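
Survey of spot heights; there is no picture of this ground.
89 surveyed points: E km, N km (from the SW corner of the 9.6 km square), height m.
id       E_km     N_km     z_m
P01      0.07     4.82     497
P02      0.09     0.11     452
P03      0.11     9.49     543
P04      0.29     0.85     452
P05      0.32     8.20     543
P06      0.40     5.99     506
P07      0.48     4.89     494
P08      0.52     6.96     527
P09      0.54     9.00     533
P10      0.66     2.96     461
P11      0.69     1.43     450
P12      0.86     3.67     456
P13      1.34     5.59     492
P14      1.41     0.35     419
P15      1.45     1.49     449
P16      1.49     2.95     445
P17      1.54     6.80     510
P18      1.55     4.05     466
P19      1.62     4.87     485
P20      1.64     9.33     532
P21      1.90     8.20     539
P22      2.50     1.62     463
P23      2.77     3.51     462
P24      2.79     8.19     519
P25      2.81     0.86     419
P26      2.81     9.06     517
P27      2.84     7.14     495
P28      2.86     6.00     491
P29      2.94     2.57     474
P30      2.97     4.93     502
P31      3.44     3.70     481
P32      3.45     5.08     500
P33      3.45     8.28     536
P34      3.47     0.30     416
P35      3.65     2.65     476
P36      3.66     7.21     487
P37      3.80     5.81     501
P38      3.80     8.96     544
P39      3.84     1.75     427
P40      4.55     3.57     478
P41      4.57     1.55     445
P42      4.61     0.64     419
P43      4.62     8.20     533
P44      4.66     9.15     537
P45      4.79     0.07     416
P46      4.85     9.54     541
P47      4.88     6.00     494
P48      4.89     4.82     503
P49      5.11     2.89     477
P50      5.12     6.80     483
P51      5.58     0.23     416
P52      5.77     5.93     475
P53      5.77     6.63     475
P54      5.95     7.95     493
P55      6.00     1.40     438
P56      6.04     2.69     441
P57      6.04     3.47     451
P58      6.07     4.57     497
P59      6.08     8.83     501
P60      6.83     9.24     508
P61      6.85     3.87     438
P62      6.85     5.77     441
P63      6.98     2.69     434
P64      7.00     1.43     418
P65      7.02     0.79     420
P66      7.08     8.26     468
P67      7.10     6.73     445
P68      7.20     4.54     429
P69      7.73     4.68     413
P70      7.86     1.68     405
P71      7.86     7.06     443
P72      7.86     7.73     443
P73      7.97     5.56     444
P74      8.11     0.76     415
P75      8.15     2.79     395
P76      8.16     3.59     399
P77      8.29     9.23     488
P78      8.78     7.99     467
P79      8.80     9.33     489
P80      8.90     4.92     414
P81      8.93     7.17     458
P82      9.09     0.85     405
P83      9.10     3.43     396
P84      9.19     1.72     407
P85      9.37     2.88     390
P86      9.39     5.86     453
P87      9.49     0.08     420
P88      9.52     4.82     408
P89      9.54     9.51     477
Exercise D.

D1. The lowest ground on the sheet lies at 390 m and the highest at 546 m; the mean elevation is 466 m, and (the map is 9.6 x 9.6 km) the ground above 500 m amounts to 17.8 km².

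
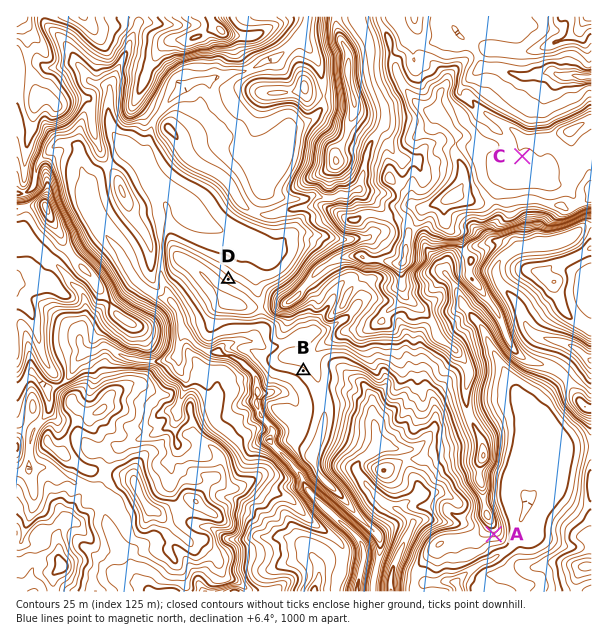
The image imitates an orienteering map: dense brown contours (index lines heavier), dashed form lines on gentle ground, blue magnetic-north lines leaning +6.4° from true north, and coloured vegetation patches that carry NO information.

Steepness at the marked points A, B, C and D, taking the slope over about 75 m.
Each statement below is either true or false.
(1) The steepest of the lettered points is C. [false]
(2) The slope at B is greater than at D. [false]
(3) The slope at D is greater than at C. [true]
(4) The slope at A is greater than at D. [true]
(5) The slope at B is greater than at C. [true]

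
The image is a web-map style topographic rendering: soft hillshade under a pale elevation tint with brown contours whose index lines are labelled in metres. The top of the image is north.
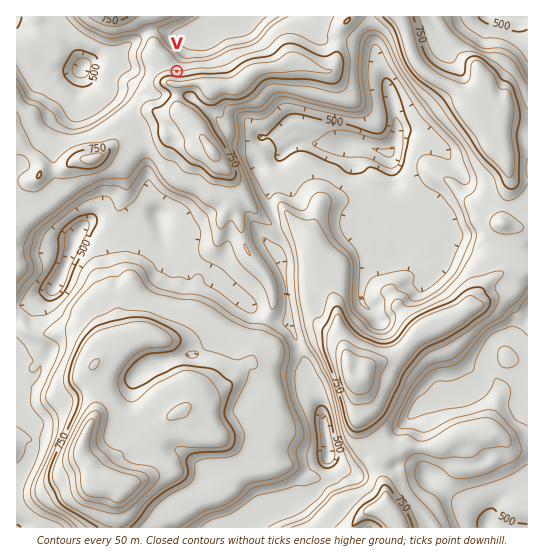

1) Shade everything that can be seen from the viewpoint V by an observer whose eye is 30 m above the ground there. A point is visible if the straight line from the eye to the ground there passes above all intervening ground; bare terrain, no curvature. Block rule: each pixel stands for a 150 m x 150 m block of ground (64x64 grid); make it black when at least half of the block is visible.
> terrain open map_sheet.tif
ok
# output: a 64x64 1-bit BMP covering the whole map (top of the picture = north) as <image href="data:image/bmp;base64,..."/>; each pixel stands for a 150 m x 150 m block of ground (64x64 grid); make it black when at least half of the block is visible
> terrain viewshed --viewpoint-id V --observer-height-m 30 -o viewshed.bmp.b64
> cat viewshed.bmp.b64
<image width="64" height="64" href="data:image/bmp;base64,Qk0+AgAAAAAAAD4AAAAoAAAAQAAAAEAAAAABAAEAAAAAAAACAAATCwAAEwsAAAIAAAAAAAAA////AAAAAAAAAAAAAAAAAAAAAAAAAAAAAAAAAAAAAAAAAAAAAAAAAAAAAAAAAAAAAAAAAAAAAAAAAAAAAAAAAAAAAAAAAAAAAAAAAAAAAAAAAAAAAAAAAAAAAAAAAAAAAAAAAAAAAAAAAAAAAAAAAAAAAAAAAAAAAAAAAAAAAAAAAAAAAAAAAAAAAAAAAAAAAAAAAAAAAAAAAAAAAAAAAAAAAAAAAAAAAAAAAAAAAAAAAAAAAAAAAAAAAAAAAAAAAAAAAAAAAAAAAAAAAAAAAAAAAAAAAAAAAAAAAAAAAAAAAAAAAAAAAAAAAAAAAAAAAAAAAAAAAAAAAAAAAAAAAAAAAAAAAAAAAAAAAAAAAAAAAAAAAAAAAAAAAAAAAAAAAAAAAAAAAAAAAAAAAAAAAAAAAAAAAAAAAAAAAAAAAAAAAAAAAAAAAAAAAAAAAAAAAAAAAAAAAAAAAAAAAAAAAAAAAAAAAAAAAAAAAAAAAAAAAAAAAAAAAAAAAAAAAAAAAAAAAAAAAAAAAAAAAAAAAAAAAAAAAAAAAAAAAAAAAADAAAAAAAAAAOAAAAAAAAAA8AAAAAAAAAD4AAAAAAAAAPwAAAAAAAAA/AAf+AAAAAD8AH/8AAAAAPwAePwAAAAA/ABv/8AAAAD8AE/jwAAAAPwYP//AAAAAPH9//+AAAAA8f////8EAAA=="/>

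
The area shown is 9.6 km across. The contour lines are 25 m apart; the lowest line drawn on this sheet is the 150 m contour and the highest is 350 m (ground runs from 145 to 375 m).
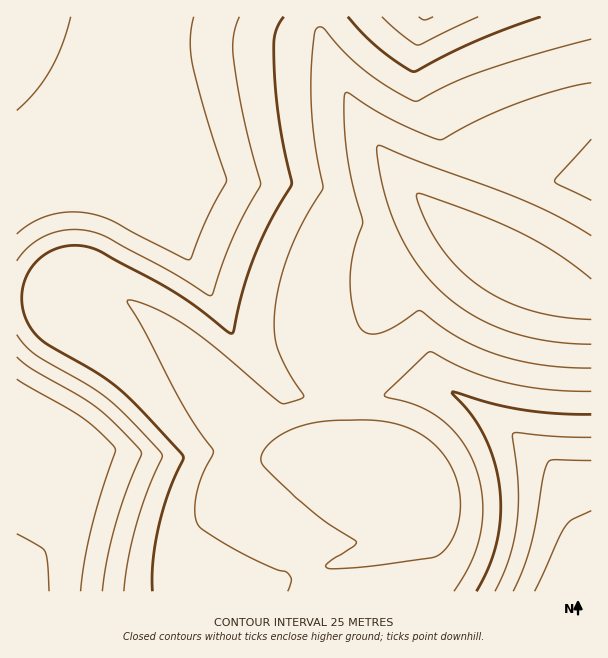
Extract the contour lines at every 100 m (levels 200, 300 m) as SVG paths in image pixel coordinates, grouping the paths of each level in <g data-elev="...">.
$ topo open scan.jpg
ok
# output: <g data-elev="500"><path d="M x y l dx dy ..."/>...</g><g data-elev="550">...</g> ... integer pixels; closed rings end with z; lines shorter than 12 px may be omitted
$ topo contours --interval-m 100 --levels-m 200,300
<g data-elev="200"><path d="M513 591l10-22 8-23 5-25 7-45 5-13 6-3 37 0"/><path d="M17 357l15 12 46 26 18 12 21 19 24 26 0 3-14 34-12 38-8 33-5 31"/><path d="M17 110l18-18 15-21 12-25 9-29"/><path d="M194 17l-4 24 2 24 14 51 21 64-21 39-15 40-3 1-5-2-73-38-24-7-20-1-18 4-16 7-15 11"/><path d="M433 17l-8 3-6-3"/></g><g data-elev="300"><path d="M331 569l38-3 63-8 9-5 8-8 6-12 4-14 1-16-1-15-4-14-8-14-9-12-11-10-17-9-21-7-23-2-34 1-21 2-19 6-16 9-11 11-3 6-1 6 6 9 29 28 20 17 40 27-2 4-28 18 0 3z"/><path d="M591 200l-32-15-4-5 36-41"/><path d="M591 83l-33 7-43 14-36 16-38 20-12-4-34-15-48-29-2 3-1 13 1 29 3 27 6 25 9 32-10 34-3 26 3 28 4 14 5 7 9 4 10-1 12-6 24-16 3 0 38 26 18 9 20 8 22 6 23 5 50 3"/></g>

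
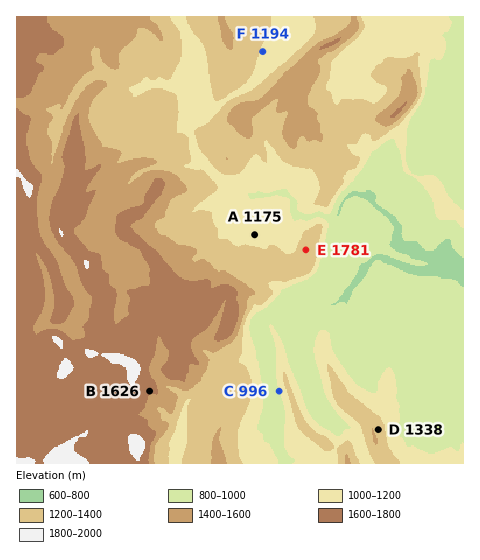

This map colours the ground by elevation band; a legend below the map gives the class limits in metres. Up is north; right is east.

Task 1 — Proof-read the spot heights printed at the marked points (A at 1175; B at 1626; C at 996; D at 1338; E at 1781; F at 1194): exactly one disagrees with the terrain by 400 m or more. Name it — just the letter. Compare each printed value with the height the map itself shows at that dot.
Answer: E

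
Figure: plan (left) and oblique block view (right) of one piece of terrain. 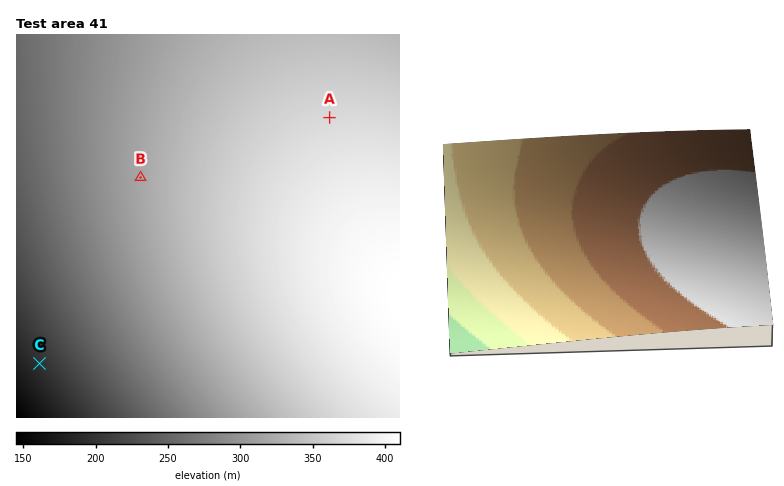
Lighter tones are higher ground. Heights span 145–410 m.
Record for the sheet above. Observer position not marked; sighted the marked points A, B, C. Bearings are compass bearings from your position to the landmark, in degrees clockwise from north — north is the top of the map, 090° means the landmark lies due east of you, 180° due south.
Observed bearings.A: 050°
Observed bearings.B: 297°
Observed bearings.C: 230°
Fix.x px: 215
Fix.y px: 215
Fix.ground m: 356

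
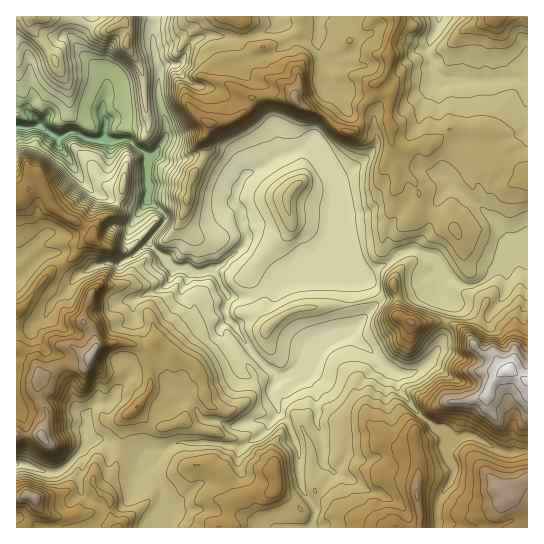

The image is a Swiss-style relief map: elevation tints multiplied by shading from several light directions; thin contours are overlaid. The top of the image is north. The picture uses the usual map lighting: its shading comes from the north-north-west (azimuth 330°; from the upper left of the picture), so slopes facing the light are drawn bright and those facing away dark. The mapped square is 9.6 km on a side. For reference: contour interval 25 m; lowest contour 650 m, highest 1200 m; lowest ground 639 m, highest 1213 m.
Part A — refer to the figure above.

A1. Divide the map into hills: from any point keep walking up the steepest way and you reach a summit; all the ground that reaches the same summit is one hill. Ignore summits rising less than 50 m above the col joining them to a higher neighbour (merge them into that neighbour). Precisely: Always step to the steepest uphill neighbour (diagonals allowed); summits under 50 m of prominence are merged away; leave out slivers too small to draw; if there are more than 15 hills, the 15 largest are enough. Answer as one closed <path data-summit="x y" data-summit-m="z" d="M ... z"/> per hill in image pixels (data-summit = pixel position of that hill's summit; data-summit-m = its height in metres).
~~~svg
<path data-summit="294 98" data-summit-m="1135" d="M438 16l-157 0 0 7-4 5-32 11-42-3-9 4-5 5-8 18-19 4-3 7 0 24 6 21 2 16-11 19-8 7 0 40 16 12 1 8-16 22 25 25 13 0 6 4 12 0 18-8 21-19 3-6-6-16-1-14-5-6 1-12 7-13 4-5 19-8 9-8 12-2 10-6 12-1 18 18 9 15 1 10-4 19 2 7 16 38 11 20 5 0 7-6 13-5 12-11 12-4 22 8 12 19 13 8 9 3 12-3 19-17 11-6 8-2 10 2 1-182-22 0-16 2-51-1-6-9 0-10-5-8 0-7 11-21z"/><path data-summit="90 357" data-summit-m="1167" d="M149 243l-15 13-13 8-4 1-11-2-9 2-23 12-11-7-9-17-5 0-8 4-19 19-6 3 1 185 10 1 18 7 13 0 5-3 17-16 9-12 5-1 8 0 11 9 10 2 19 8 15-4 21-12 35 0 30 4 15-10 18-20 3-8-8-20 6-10 0-4-7-6-11 8-9 0-7-2-4-5-2-8-9-20-8-11 0-4 8-8-3-6 3-18-12-21-5-5-6 3-12 0-6-4-13 0z"/><path data-summit="509 370" data-summit-m="1213" d="M334 212l-2 23-9 16-9 8-9 4-26 22-12 3-17 9-21-1-4 10 3 13-8 8 0 4 8 11 9 20 2 8 4 5 7 2 9 0 11-8 7 6-6 18 6 12 2 8 9 9 9 23 4 41 7 12 5 2 7-5 11-20 12-13 4-8 0-12-5-5-16 0-5-2-5-14 1-11-2-20-10-14-9-5 9-14 13-13 35-15 26-29 27-4 17-7 16-2 10 15-5 32-5 15-10 14-14 9-19 2 4 17 22 26 13 11 8 3 6 8 6 1 10-4 8 0 30 16 7 1 17-2 1-189-7-3-12 2-11 6-19 17-12 3-9-3-13-8-12-19-22-8-12 4-12 11-13 5-7 6-5 0-11-20z"/><path data-summit="417 495" data-summit-m="1129" d="M350 332l-16 4-16 8-13 13-9 14 9 5 10 14 2 20-1 11 5 14 5 2 16 0 5 5 0 12-4 8-12 13-11 20-9 6 5 9-5 17 126 1 2-27 14-26 0-9-5-8-3-12 2-11-4-4-8-3-18-15-17-22-4-18-10-6z"/><path data-summit="275 473" data-summit-m="1073" d="M278 412l-11 17-9 8-15 10-30-4-35 0-23 14-3 8 12 32-1 31 148-1 5-17-15-24-2-37-11-27z"/><path data-summit="29 189" data-summit-m="1101" d="M41 127l-25 0 0 151 6-2 19-19 8-4 5 0 9 17 11 7 23-12 9-2 11 2 17-9 17-15 13-18 0-10-15-12-10 10-2 0-46-20-11-13-12-21-9-11 0-8z"/><path data-summit="295 186" data-summit-m="957" d="M309 148l-12 1-10 6-12 2-9 8-19 8-4 5-7 13-1 12 5 6 1 14 6 16-13 16-11 9-11 6 17 26 21 1 17-9 15-4 23-21 13-7 10-13 5-14 0-19 4-19-1-10-9-15z"/><path data-summit="34 498" data-summit-m="1146" d="M102 440l-13 1-5 8-21 20-5 3-13 0-18-7-11 0 1 63 146-1 1-30-12-32 4-10-14 4-19-8-10-2z"/><path data-summit="37 17" data-summit-m="975" d="M89 16l-73 1 0 92 14 4 12 15 15 9 17-5 19 8 12-2 2-16-4-7 0-10 4-12 0-14-3-5-27-27 0-6z"/><path data-summit="126 43" data-summit-m="985" d="M153 16l-63 0-13 25 0 6 3 4 24 23 3 5 0 14-4 12 0 10 4 7-2 16 8 3 16-1 20 17 7-3 11-19-2-16-6-21 1-25-7-26z"/><path data-summit="498 489" data-summit-m="1147" d="M473 436l-8 0-10 4-8-2 0 16 6 12 0 9-14 26-2 26 90 1 1-77-18 2-7-1z"/><path data-summit="494 17" data-summit-m="1073" d="M527 16l-88 0-2 13-9 17 0 7 5 8-1 6 4 10 6 4 85-2z"/><path data-summit="411 322" data-summit-m="1106" d="M439 287l-16 2-17 7-24 3-33 32 42 40 6 2 18-1 16-11 12-22 6-37z"/><path data-summit="239 19" data-summit-m="1045" d="M279 16l-125 0-2 18 7 37 6-6 10 0 6-2 8-18 10-8 26-1 20 3 32-11 4-5z"/>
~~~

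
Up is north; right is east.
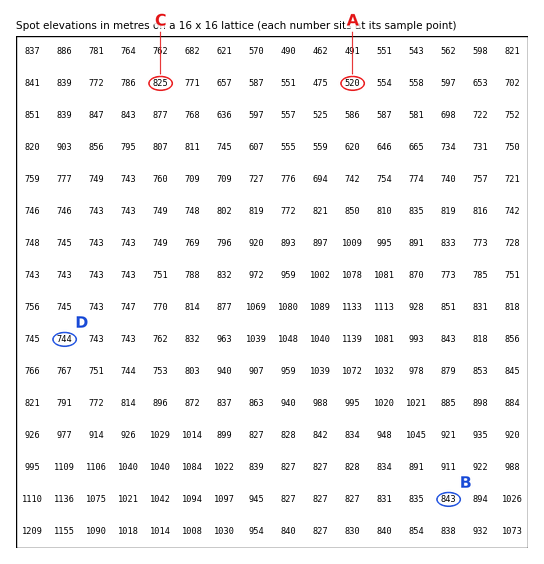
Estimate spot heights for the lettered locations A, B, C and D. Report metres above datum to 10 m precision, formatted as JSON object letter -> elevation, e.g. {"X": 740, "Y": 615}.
{"A": 520, "B": 840, "C": 820, "D": 740}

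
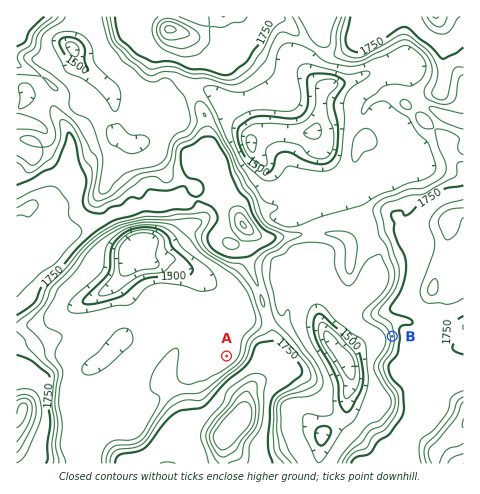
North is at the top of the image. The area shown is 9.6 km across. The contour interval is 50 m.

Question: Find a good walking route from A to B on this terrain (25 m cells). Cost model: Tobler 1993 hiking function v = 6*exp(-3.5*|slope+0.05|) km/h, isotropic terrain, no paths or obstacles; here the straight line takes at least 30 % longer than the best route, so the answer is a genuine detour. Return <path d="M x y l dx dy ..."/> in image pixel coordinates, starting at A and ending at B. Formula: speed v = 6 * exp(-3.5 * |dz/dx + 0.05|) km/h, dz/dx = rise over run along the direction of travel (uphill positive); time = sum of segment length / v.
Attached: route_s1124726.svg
<path d="M227 356l19-20 17-8 3-3 7-4 5 2 3 0 7-3 9-8 16-8 8 0 16 8 14 0 35 17 5 5 1 2"/>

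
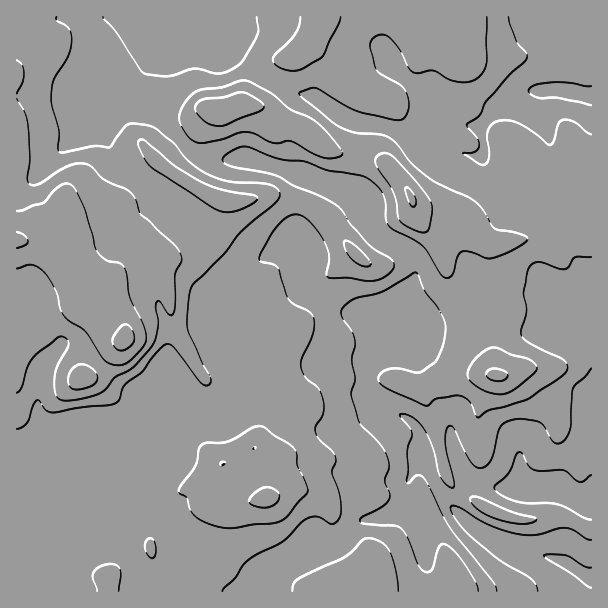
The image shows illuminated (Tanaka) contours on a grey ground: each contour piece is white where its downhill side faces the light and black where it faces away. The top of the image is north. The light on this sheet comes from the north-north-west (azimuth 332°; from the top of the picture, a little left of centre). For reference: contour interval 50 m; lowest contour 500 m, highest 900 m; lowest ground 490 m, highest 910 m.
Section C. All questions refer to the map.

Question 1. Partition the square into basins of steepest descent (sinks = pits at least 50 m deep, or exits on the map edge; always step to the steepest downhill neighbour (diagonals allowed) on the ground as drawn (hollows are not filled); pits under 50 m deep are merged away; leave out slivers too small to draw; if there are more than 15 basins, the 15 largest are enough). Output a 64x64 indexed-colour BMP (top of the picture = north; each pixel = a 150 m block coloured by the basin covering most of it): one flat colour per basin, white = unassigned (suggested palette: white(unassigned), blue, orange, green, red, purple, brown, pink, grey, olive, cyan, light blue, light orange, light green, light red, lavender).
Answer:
<image width="64" height="64" href="data:image/bmp;base64,Qk12CAAAAAAAAHYAAAAoAAAAQAAAAEAAAAABAAQAAAAAAAAIAAATCwAAEwsAABAAAAAAAAAA////ALR3HwAOf/8ALKAsACgn1gC9Z5QAS1aMAMJ34wB/f38AIr28AM++FwDox64AeLv/AIrfmACWmP8A1bDFABERERERERERERERERERERERERERERERERERERERERERERERERERERERERERERERERERERERERERERERERERERERERERERERERERERERERERERERERERERERERERERERERERERERERERERERERERERERERERERERERERERERERERERERERERERERERERERERERERERERERERERERERERERERERERERERERERERERERERERERERERERERERERERERERERERERERERERERERERERERERERERERERERERERERERERERERERERERERERERERERERERERERERERERERERERMREREREREREREREREREREREREREREREREREREzMzMzMxERERERERERERERERERERERERERERERERERMzMzMzMzERERERERERERERERERERERERERERERERETMzMzMzMzMRERERERERERERERERERERERERERERERETMzMzMzMzMxERERERERERERERERERERERERERERERETMzMzMzMzMzERERERERERERERERERERERERERERERERMzMzMzMzMzMRERERERERERERERERERERERERERERERMzMzMzMzMzMxEREREREREREREREREREREREREREREREzMzMzMzMzMzERERERERERERERERERERERERERERERETMzMzMzMzMzMRERERERERERERERERERERERERERERERMzMzMzMzMzMxEREREREREREREREREREREREREREREREzMzMzMzMzMzEREREREREREREREREREREREREREREREzMzMzMzMzERERERERERERERERERERERERERERERERETMzMzMzMzMRERERERERERERERERERERERERERERERERMzMzMzMzMxERERERERERERERERERERERERERERERERMzMzMzMzMxERERERERERERERERERERERERERERERERERETMzMzMxERERERERERERERERERERERERERERERERERERERERMzERERERERERERERERERERERERERERERERERERERERERERERERERERERERERERERERERERERERERERERERERERERERERERERERERERERERERERERERERERERERERERERERERERERERERERERERERERERERERERERERERERERERERERERERERERERERERERERERERERERERERERERERERERERERERERERERERERERERERERERERERERERERERERERERERERERERERERERERERERERERERERERERERERERERERERERERERERERERERERERERERERERERERERERERERERERERERERERERERERERERERERERERERERERERERERERERERERERERERERERERERERERERERERERERERERERERERERERERERERERERERERERERERERERERERERERERERERERERERERERERERERERERERERERERERERERERERERERERERERERERERERERERERERERERERERERERERERERERERERERERERERERERERERERERERERERERERERERERERERERERERERERERERERERERERERERERERERERERERESIiIiERERERERERERERERERERERERERERERERERERERIiIiIiIiIRERERERERERERERERERERERERERERERERIiIiIiIiIhERERERERERERERERERERERERERERERERIiIiIiIiIiERERERERERERERERERERERERERERESIiIiIiIiIiIiIRERERERERERERERERERERERERERERIiIiIiIiIiIiIhERERERERERERERERERERERERERERIiIiIiIiIiIiIiERERERERERERERERERERERERERERIiIiIiIiIiIiIiIRERERERERERERERERERERERERERIiIiIiIiIiIiIiIhEREREREREREREREREREREREREREiIiIiIiIiIiIiIiERERERERERERERERERERERERERESIiIiIiIiIiIiIiIRERERERERERERERERERERERERERIiIiIiIiIiIiIiIhEREREREREREREREREREREREREREiIiIiIiIiIiIiIiERERERERERERERERERERERERERESIiIiIiIiIiIiIiIREREREREREREREREREREREREREREiIiIiIiIiIiIiIhEREREREREREREREREREREREREREiIiIiIiIiIiIiIiERERERERERERERERERERERERERERIiIiIiIiIiIiIiIRERERERERERERERERERERERERERESIiIiIiIiIiIiIhEREREREREREREREREREREREREREREiIiIiIiIiIiIiERERERERERERERERERERERERERERESIiIiIiIiIiIiIREREREREREREREREREREREREREREREiIiIiIiIiIiIhERERERERERERERERERERERERERERESIiIiIiIiIiIiERERERERERERERERERERERERERERERERESIiIiIiIiIRERERERERERERERERERERERERERERERERIiIiIiIiIhEREREREREREREREREREREREREREREREREiIiIiIiIi"/>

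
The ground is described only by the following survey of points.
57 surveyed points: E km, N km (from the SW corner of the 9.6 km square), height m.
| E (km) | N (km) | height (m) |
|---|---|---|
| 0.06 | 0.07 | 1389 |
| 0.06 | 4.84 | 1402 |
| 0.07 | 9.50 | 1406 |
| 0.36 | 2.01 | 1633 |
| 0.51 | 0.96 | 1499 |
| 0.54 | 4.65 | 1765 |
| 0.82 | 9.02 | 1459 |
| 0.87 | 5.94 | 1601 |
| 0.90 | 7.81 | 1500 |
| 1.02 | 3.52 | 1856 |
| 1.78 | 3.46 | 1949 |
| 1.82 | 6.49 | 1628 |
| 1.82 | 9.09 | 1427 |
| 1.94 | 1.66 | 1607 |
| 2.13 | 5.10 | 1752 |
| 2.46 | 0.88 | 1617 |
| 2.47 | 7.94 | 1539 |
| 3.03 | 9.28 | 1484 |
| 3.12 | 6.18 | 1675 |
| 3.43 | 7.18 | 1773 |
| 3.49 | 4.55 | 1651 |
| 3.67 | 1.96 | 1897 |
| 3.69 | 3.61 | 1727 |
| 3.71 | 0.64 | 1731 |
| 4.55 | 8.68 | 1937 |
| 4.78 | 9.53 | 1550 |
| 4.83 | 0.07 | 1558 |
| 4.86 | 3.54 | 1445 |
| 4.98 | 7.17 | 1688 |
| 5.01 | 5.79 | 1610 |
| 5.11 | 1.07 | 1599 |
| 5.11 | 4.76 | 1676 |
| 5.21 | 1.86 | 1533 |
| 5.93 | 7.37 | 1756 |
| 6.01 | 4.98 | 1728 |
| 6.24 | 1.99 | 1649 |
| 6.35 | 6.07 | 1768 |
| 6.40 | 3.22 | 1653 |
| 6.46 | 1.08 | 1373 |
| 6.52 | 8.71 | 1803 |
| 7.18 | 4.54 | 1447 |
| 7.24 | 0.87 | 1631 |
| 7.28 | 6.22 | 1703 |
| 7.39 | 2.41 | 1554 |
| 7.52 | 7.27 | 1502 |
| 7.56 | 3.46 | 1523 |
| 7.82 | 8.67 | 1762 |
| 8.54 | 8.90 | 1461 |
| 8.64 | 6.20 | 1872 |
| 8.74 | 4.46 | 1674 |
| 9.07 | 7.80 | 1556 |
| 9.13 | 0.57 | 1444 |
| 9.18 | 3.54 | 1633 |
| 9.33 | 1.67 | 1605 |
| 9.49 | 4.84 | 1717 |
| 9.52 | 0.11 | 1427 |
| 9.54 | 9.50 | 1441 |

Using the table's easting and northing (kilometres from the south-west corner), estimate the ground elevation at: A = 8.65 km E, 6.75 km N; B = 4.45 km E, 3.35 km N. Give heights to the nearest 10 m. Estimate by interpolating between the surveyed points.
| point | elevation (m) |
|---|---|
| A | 1830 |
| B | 1530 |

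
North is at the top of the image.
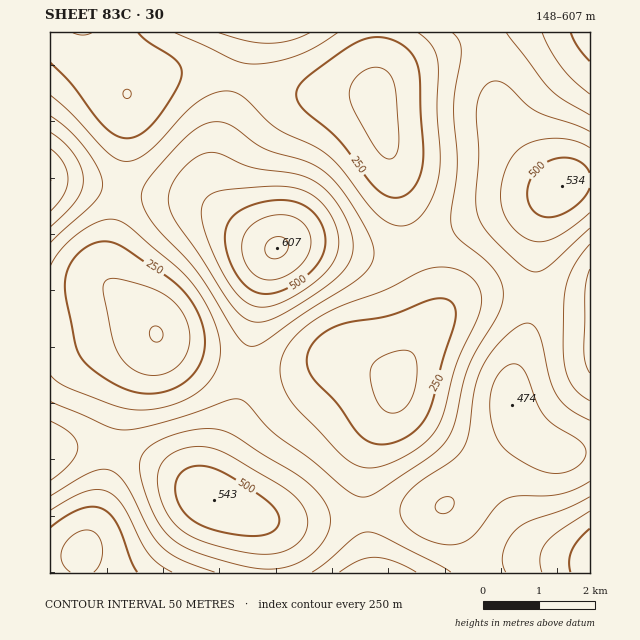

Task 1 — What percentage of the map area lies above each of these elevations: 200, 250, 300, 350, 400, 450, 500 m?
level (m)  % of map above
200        96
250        80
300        64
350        46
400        27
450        13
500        5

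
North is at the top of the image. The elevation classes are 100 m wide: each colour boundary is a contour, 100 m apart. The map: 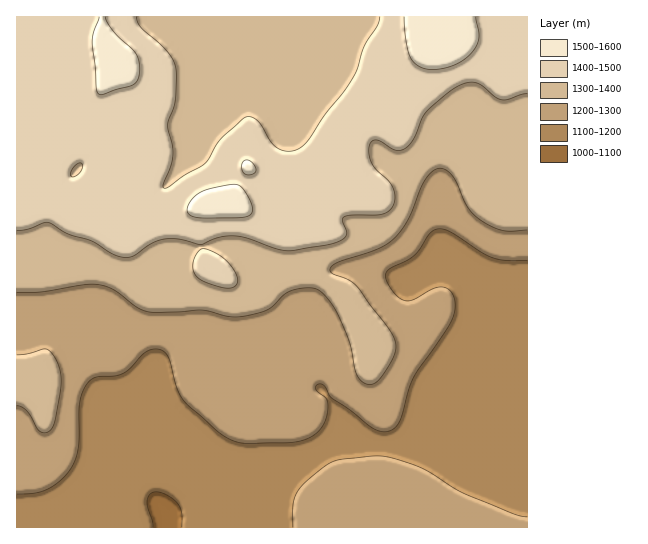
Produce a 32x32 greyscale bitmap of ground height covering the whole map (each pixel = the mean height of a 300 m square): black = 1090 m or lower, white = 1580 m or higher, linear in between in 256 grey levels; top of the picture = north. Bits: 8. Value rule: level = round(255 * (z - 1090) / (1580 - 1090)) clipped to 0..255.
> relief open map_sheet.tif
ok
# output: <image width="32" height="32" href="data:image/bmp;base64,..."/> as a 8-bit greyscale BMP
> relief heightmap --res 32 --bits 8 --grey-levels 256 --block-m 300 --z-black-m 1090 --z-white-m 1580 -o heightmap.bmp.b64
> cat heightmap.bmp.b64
<image width="32" height="32" href="data:image/bmp;base64,Qk02CAAAAAAAADYEAAAoAAAAIAAAACAAAAABAAgAAAAAAAAEAAATCwAAEwsAAAABAAAAAAAAAAAAAAEBAQACAgIAAwMDAAQEBAAFBQUABgYGAAcHBwAICAgACQkJAAoKCgALCwsADAwMAA0NDQAODg4ADw8PABAQEAAREREAEhISABMTEwAUFBQAFRUVABYWFgAXFxcAGBgYABkZGQAaGhoAGxsbABwcHAAdHR0AHh4eAB8fHwAgICAAISEhACIiIgAjIyMAJCQkACUlJQAmJiYAJycnACgoKAApKSkAKioqACsrKwAsLCwALS0tAC4uLgAvLy8AMDAwADExMQAyMjIAMzMzADQ0NAA1NTUANjY2ADc3NwA4ODgAOTk5ADo6OgA7OzsAPDw8AD09PQA+Pj4APz8/AEBAQABBQUEAQkJCAENDQwBEREQARUVFAEZGRgBHR0cASEhIAElJSQBKSkoAS0tLAExMTABNTU0ATk5OAE9PTwBQUFAAUVFRAFJSUgBTU1MAVFRUAFVVVQBWVlYAV1dXAFhYWABZWVkAWlpaAFtbWwBcXFwAXV1dAF5eXgBfX18AYGBgAGFhYQBiYmIAY2NjAGRkZABlZWUAZmZmAGdnZwBoaGgAaWlpAGpqagBra2sAbGxsAG1tbQBubm4Ab29vAHBwcABxcXEAcnJyAHNzcwB0dHQAdXV1AHZ2dgB3d3cAeHh4AHl5eQB6enoAe3t7AHx8fAB9fX0Afn5+AH9/fwCAgIAAgYGBAIKCggCDg4MAhISEAIWFhQCGhoYAh4eHAIiIiACJiYkAioqKAIuLiwCMjIwAjY2NAI6OjgCPj48AkJCQAJGRkQCSkpIAk5OTAJSUlACVlZUAlpaWAJeXlwCYmJgAmZmZAJqamgCbm5sAnJycAJ2dnQCenp4An5+fAKCgoAChoaEAoqKiAKOjowCkpKQApaWlAKampgCnp6cAqKioAKmpqQCqqqoAq6urAKysrACtra0Arq6uAK+vrwCwsLAAsbGxALKysgCzs7MAtLS0ALW1tQC2trYAt7e3ALi4uAC5ubkAurq6ALu7uwC8vLwAvb29AL6+vgC/v78AwMDAAMHBwQDCwsIAw8PDAMTExADFxcUAxsbGAMfHxwDIyMgAycnJAMrKygDLy8sAzMzMAM3NzQDOzs4Az8/PANDQ0ADR0dEA0tLSANPT0wDU1NQA1dXVANbW1gDX19cA2NjYANnZ2QDa2toA29vbANzc3ADd3d0A3t7eAN/f3wDg4OAA4eHhAOLi4gDj4+MA5OTkAOXl5QDm5uYA5+fnAOjo6ADp6ekA6urqAOvr6wDs7OwA7e3tAO7u7gDv7+8A8PDwAPHx8QDy8vIA8/PzAPT09AD19fUA9vb2APf39wD4+PgA+fn5APr6+gD7+/sA/Pz8AP39/QD+/v4A////ABUWHispGQ0IBQQGCQwPERgoPUpNTlRZWlhYUklEQT47JyQgICEaEAgFBAcKDhEUGSc9TVBQU1hcYWNXRz86NTFDPzMjGhgRCQYICw4QERIWHzNHUFJTWF5hWkc4MS0rKVhSRzMbDwwJCQ0UGBoZFhQWITNCSEtPT0o+MispKCcnZmFXQSINCQoLEBkgJiopJSMkKTI2ODo4MiwpJycnJydra2RKJQ8LDQ0RGSMvOj08PDs1LywuMzMuKScnJycnJ2xuakwlEQ8RERYgL0FOTklISkM1LjU/PTEpJycnJycnbnJuTSYWFRgYHzFDVF9gV01IQzk4RlFINSonJycnJydzeHJTMSUjIB4pQlReZWlmWEY8OkheY1I6KycnJycnJ3Z4clpBOjcrIjBLW2FkaGpgTkBBVW9xX0QwKCcnJycncHFtYVVSTTwtOE9cX2BhZGFXTElbd3ttVDstKCcnJydsbWxnZGJbTUNHVV1bWlpcW1ZNTWJ8gXFdSTYrKCcnKGpqZ2JfXlxbW1xfYF5fXl1aUUlTbYB8Z1dPQTIqKCkqZGNfW1laYGhtbW1scHZzbGJSTV93fGxTRklGOCwpKy1qaWViYWNsd3t8gYePlIx+cGNhcHtyWD82Oz83LSstLoGAfHVydX+IiIeToKeklIN8e3VycGBINi8xNDEtLS4ujIyJg4OMl5iQjJilqJ6MhImMgnRqXUw/NjAuLS4yNjaPjY6Rl6Krp5yVm6GflZGapKWfmI2BcV1INy4wOEVOT56anKWqsbi1r62xsa6ss7u+vbqxo5eMe11BNz5OYGprsKeosra3uLSxu8zY2djUy8TBuayjoaCUclJKVWh4fXu6rqiutLa4saitxt/o5NfKxsCyrra3saSCYVtldoKDgL+zp6Sqsru6q6Ktwc/V08/Nxrm5wbmsoIhtZW17hIOCvreso6Suvca4pJ2ktczWz8XBwMK/r6KckHludYCEg4O9vLerpq69yL6omZinwcy9qKa3w72qn6Cbhnp/hoaFhL2+wryxsrq8tKSYlZurtaeOi6O7uqukqKeThIaJiIiHur3EycS+uLOtopiVlp2jmYR8j6y0rautrJ2LhoeMj4y5ur/Gzs3CvbeompaYnJqMe3WAmamrq6uurJqLipWcl7m5ur/N2NbPv6qcl5ubj35zcXeKn6aorrvCtqGapK6qu7u6vMrg5tnAqpyZm5SCdHByeIOXo6u8zdPQw7S0u7q+vr29zeLm1rykmJaViHdvcHZ8gI2gs8jU3ejl0MHAwsLCwMHQ3tfBp5GIiIZ8cm5weH9+gZSvx9jp9/bgycLCxMTEw87Wx6iNfnp8e3Zyb3B3f355g56/2+/17tzKwsA="/>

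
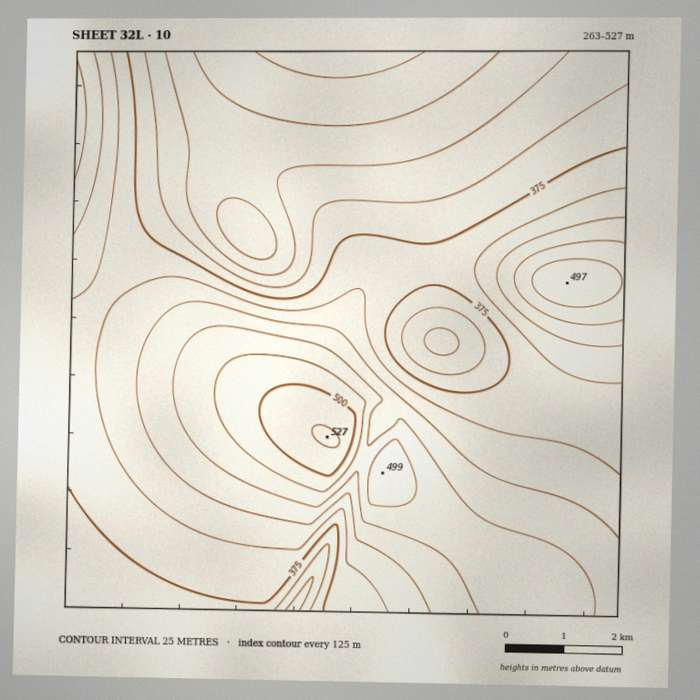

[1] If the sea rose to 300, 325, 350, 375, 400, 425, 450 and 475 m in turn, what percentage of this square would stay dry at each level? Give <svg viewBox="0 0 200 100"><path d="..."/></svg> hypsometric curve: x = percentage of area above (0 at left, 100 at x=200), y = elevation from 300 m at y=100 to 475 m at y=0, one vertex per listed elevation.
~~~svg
<svg viewBox="0 0 200 100"><path d="M188 100l-18-14-19-15-23-14-39-14-29-14-25-15-22-14"/></svg>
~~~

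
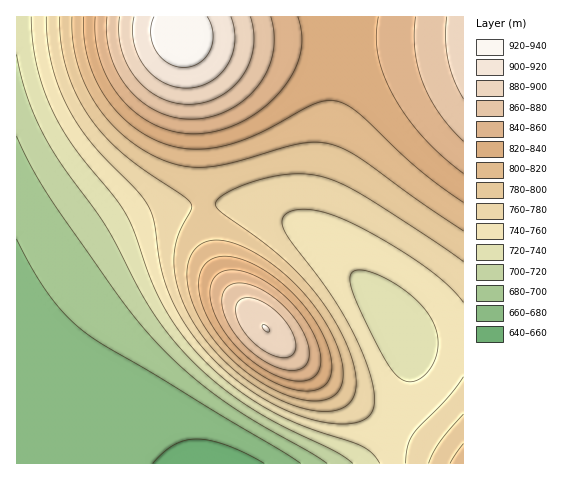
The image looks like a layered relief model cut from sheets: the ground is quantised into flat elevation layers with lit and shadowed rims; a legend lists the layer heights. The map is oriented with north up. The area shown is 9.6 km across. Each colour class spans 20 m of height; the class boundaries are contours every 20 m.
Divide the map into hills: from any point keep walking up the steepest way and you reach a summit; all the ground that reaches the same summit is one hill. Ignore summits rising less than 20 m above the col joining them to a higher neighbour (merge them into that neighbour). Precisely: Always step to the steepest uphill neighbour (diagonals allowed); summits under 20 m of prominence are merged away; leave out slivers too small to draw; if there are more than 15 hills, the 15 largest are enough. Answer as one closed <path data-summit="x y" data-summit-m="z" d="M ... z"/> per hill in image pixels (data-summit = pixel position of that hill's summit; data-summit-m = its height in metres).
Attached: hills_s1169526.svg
<path data-summit="266 328" data-summit-m="900" d="M227 204l-41 2-26 6-28 10-30 17-48 35-38 23 1 167 343 0 18-19 21-34 9-30 0-28-10-25-37-47-32-32-23-18-33-18-20-6z"/><path data-summit="181 34" data-summit-m="933" d="M335 16l-318 0-1 279 20-9 77-54 33-15 40-11 41-2 36 6 30 12 28 20-9-15 0-18 16-65 6-46 3-28 0-51z"/><path data-summit="463 34" data-summit-m="892" d="M463 16l-127 1 1 53-3 28-6 46-16 65 0 18 5 10 58 61 26 37 11 7 52-2z"/><path data-summit="463 463" data-summit-m="812" d="M405 338l-2 3 5 12 1 18-6 28-16 33-27 31 103 1 1-123-52 1z"/>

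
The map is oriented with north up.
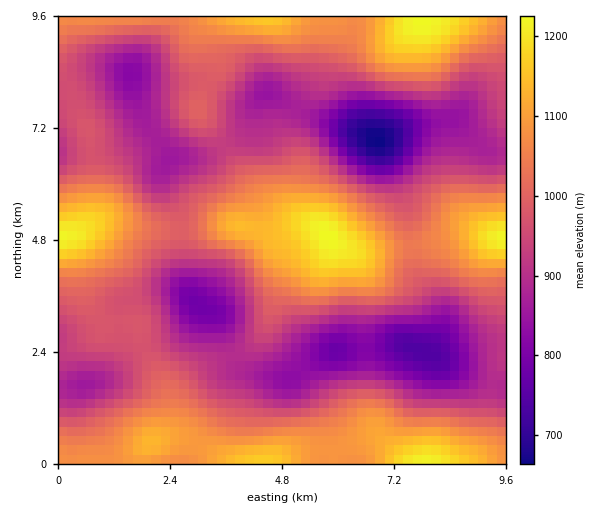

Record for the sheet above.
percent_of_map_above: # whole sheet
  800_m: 95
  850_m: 88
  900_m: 74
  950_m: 59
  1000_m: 41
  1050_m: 28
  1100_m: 15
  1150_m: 7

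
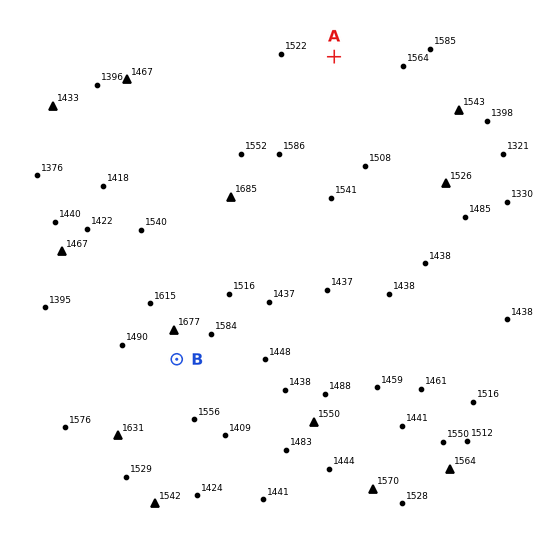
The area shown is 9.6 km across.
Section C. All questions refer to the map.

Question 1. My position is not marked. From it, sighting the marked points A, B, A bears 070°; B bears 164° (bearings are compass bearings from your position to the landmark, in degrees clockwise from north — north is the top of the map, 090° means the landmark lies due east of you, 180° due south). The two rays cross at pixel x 113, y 137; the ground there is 1410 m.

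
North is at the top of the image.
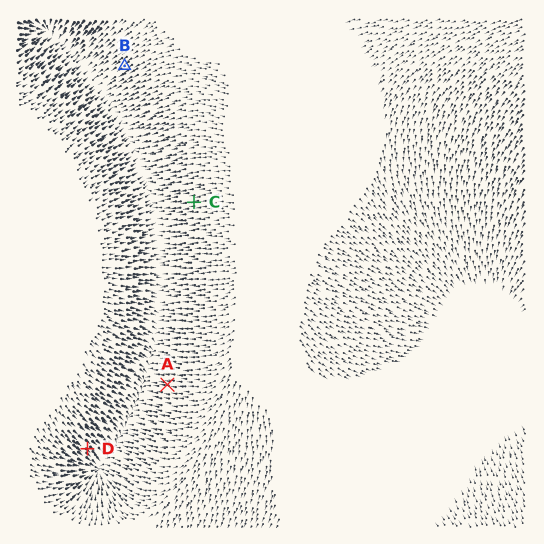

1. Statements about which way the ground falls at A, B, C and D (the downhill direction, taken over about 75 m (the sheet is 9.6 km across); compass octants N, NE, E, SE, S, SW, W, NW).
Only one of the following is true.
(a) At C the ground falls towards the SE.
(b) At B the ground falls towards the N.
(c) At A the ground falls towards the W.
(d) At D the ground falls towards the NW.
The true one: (c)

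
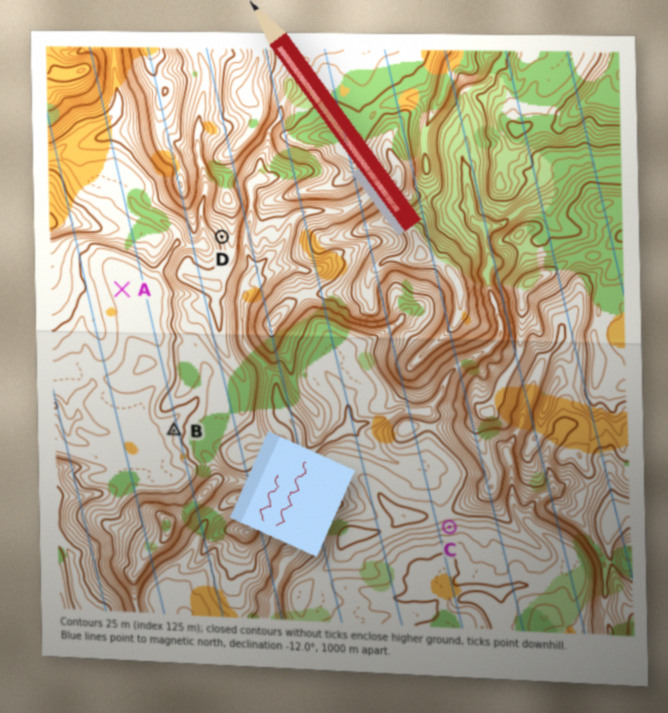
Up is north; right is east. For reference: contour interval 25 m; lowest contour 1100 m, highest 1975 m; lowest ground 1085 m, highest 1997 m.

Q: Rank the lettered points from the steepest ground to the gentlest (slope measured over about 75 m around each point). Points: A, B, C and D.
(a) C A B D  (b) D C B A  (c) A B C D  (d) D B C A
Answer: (b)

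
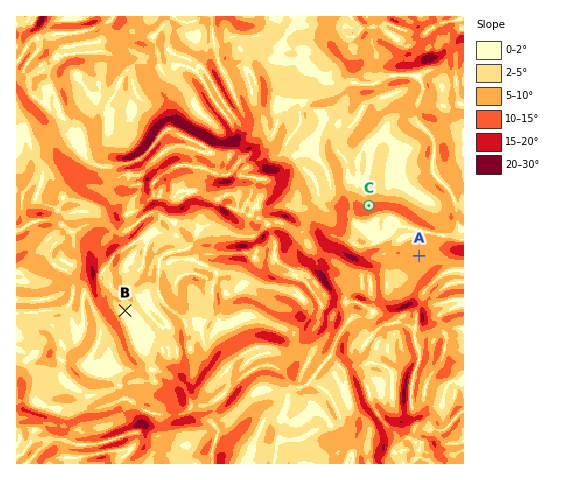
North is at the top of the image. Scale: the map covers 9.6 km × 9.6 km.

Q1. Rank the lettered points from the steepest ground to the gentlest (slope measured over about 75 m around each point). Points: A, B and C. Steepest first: C A B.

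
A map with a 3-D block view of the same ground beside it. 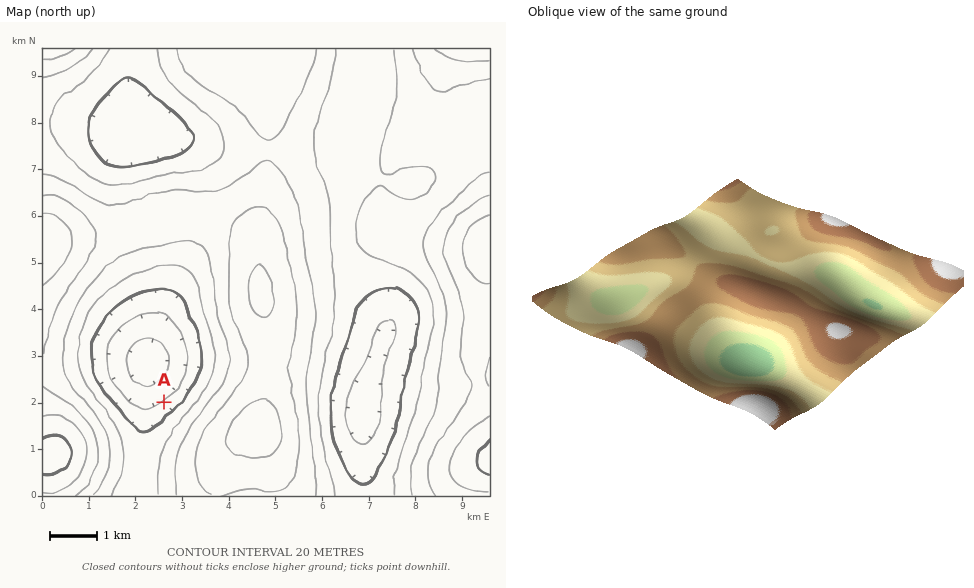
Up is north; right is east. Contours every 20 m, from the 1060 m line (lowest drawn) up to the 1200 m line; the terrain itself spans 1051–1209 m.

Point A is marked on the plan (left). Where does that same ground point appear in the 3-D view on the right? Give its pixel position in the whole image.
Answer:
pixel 779 366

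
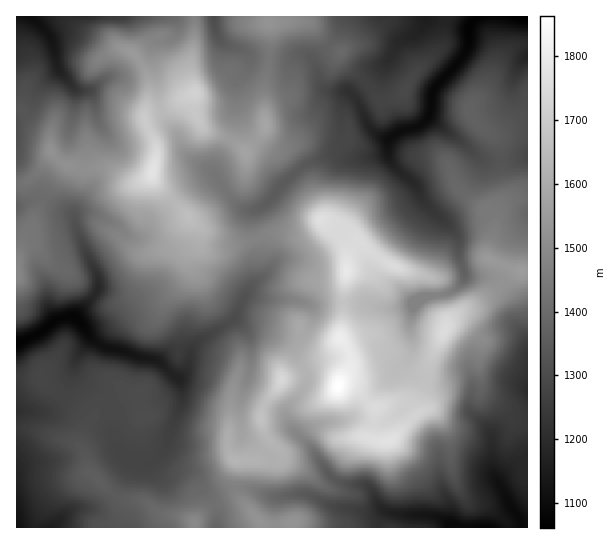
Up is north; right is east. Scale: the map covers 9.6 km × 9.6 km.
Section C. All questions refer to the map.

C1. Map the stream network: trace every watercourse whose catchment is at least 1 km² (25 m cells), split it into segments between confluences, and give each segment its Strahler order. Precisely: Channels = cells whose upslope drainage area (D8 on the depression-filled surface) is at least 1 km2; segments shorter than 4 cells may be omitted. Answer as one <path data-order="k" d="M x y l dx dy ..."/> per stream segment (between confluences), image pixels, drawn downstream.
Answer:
<path data-order="1" d="M54 527l-4 0"/><path data-order="2" d="M459 526l3 0 1 1 24 0"/><path data-order="2" d="M386 511l3 2 5 0 1 1 11 0 1 1 26 0 9 4 4 4 4 0 1 2 8 1"/><path data-order="1" d="M286 495l7 0 1-1 13 0 20 11 3 0 5 2 18 2 6 2 27 0"/><path data-order="1" d="M445 494l4 8 0 20 5 0 5 4"/><path data-order="1" d="M17 479l0 48"/><path data-order="1" d="M125 457l4 4 5 2 16 0 16-14 4-18 4-8 0-2 3-4 0-3 4-7 0-5 1-1 0-16-1-2 0-2-4-4"/><path data-order="2" d="M313 450l16 24 5 5 8 4 5 0 2 2 16 0 2 1 6 5 4 8 0 3 9 9"/><path data-order="1" d="M295 433l18 17"/><path data-order="1" d="M471 394l0 19 19 18 1 3 0 36 4 8 3 3 3 6 2 3 7 16 9 12 2 3 0 6"/><path data-order="2" d="M177 377l-6-3-13-13-8-2-1-1-8 0-8-4-3 0-4-3-21-4-6-2-12-12"/><path data-order="1" d="M249 375l0-2 1-2 0-33-4-7-12-12"/><path data-order="1" d="M410 357l1-3 0-44 2-1 4 0 13-12 4 0 1-2 6 0 1-1 8-1 9-8 6-7 0-5-6-14 0-17-2-7-34-34"/><path data-order="1" d="M81 353l8-8 0-10-2-2"/><path data-order="1" d="M527 342l0 48"/><path data-order="2" d="M87 333l-5-8-4-2-5-4-3 0-1-1-6 0"/><path data-order="2" d="M234 319l-13 10-4 1-3 3-4 1-8 5-8 8-4 6 0 8-3 5 0 3-8 8-2 0"/><path data-order="2" d="M63 318l-6 1-16 14-19 9-5 0 0-1"/><path data-order="2" d="M243 299l-4 7-1 7-4 6"/><path data-order="1" d="M289 299l-31 0-1-1-12 0-2 1"/><path data-order="1" d="M277 262l-30 29-4 8"/><path data-order="1" d="M121 227l-3-2-11-4-10-7-19 0-3 3 0 9 2 1 1 7 7 13 0 3 13 27 0 12-1 1 0 3-20 20 0 1-7 0-1 1-3 0-3 3"/><path data-order="2" d="M423 201l-4-7 0-3-2-5-26-23-2-5 0-17"/><path data-order="1" d="M202 166l9 5 6 6 12 18 13 14 3 1 10 0 8-4 35-36 7-5 13-6 3 0 8-4 10 0 3 3 32 0 1-1 7 0 5-4 0-11 2-1"/><path data-order="1" d="M459 139l-10-6-15-15-4-1 0-3"/><path data-order="2" d="M390 138l12-8 11-1 6-3 10-9 1-3"/><path data-order="1" d="M101 126l-4-8 0-8-2-1 0-6-2-6-6-6-8 0-2-1-15-15-5-10 0-7-2-1-2-15-4-8-18-17-2 0"/><path data-order="2" d="M430 114l0-3 1-1 0-16 2-1 0-3 2-4 22-21 0-2 8-9 4-8 0-13 1-2 0-5 1-3 7-6 1 0"/><path data-order="1" d="M239 78l8-8 2-3 0-12-8-6-10-2-5-2-9-10 0-2-2-2 0-6-1-2 0-6"/><path data-order="1" d="M314 62l4 9 0 6 1 1 0 3 3 4 5 5 20 0 12 13 0 3 4 7 0 2 6 11 10 11 3 0 1 1 7 0"/><path data-order="1" d="M403 39l10-4 12-12 0-6 1 0"/><path data-order="1" d="M177 33l0-12-4-4-90 0"/>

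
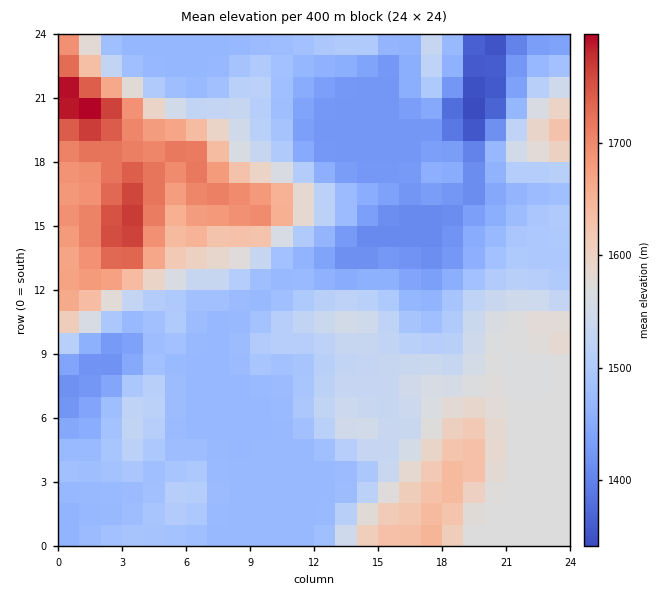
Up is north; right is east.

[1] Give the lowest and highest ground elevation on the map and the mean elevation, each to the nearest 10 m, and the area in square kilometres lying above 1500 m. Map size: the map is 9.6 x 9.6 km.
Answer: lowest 1340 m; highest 1810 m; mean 1520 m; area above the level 45.4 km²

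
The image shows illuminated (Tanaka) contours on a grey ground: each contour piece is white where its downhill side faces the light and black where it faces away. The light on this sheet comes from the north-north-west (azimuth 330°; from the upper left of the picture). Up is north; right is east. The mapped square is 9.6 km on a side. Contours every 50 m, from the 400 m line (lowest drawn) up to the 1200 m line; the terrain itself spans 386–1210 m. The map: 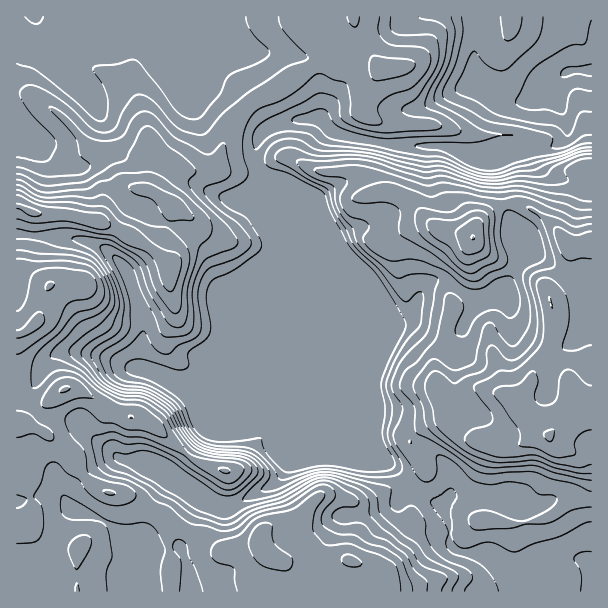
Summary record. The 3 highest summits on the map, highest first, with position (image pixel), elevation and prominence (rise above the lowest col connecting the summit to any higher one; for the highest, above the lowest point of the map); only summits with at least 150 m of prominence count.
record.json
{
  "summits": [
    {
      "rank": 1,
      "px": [35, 324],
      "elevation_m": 1210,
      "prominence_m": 824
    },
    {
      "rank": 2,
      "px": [549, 437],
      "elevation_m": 1153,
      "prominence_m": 324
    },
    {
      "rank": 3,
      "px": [473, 237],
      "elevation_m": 1151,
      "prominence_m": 190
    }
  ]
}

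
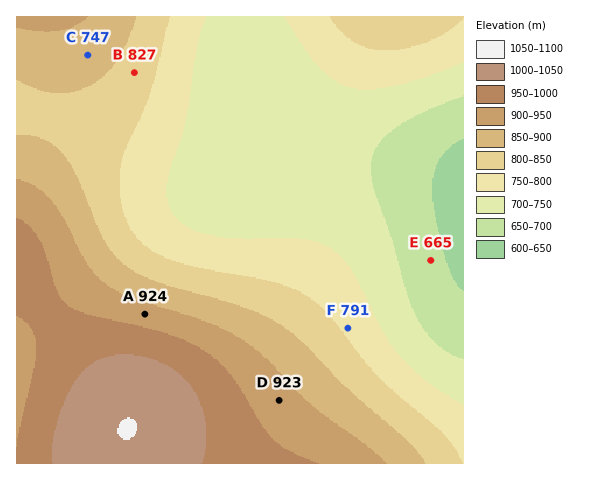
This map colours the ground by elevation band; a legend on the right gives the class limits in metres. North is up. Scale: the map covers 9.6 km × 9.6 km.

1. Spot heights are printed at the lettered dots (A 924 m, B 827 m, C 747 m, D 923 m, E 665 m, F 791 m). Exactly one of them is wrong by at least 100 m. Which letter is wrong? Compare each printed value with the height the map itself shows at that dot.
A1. C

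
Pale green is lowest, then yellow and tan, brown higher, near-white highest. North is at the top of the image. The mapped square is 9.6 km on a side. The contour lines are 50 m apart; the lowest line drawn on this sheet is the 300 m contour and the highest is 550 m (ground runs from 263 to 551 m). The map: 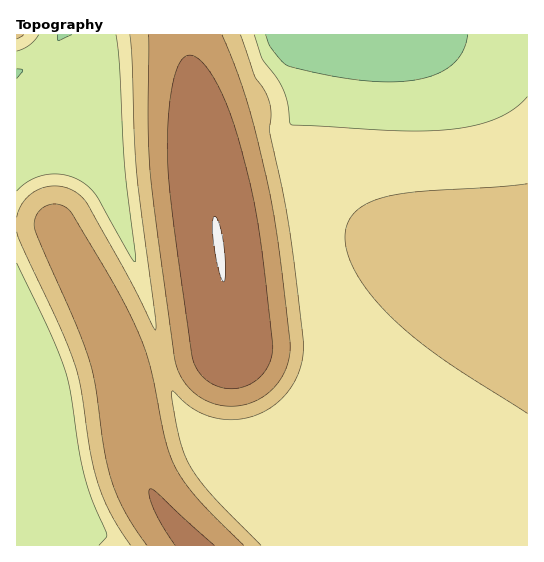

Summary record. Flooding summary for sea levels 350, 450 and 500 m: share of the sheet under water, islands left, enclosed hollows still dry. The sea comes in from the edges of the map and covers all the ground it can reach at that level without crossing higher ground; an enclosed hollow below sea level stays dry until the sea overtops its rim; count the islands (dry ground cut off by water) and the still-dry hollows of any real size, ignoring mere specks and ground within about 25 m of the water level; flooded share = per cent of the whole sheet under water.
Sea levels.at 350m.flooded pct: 21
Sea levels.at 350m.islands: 0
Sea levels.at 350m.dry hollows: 0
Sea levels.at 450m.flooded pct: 77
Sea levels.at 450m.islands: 0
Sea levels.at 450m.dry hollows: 0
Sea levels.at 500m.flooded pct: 90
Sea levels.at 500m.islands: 1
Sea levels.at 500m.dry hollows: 0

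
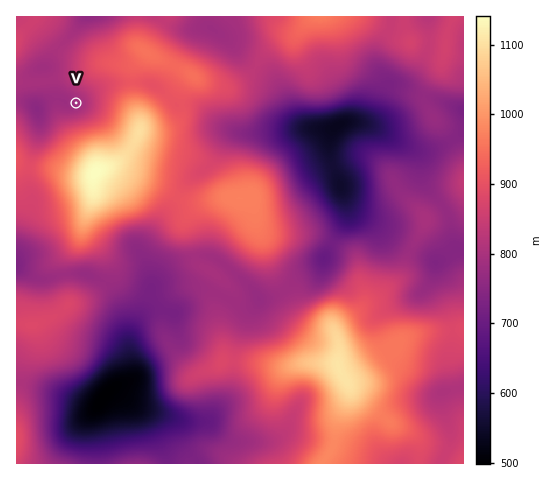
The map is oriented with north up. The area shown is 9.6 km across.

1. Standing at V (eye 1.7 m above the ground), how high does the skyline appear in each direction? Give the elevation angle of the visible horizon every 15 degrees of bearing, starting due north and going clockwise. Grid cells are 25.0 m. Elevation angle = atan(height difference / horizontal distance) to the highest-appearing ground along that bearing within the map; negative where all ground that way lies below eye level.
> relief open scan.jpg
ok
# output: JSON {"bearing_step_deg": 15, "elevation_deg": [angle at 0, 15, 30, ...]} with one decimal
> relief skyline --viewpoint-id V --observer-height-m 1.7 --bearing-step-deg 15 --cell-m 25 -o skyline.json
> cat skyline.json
{"bearing_step_deg": 15, "elevation_deg": [5.5, 7.0, 7.6, 7.4, 7.4, 7.9, 10.0, 12.2, 12.4, 12.3, 14.3, 15.1, 12.0, 9.0, 5.8, 3.9, 3.3, 1.8, -0.1, 0.5, 1.1, 2.6, 2.1, 3.7]}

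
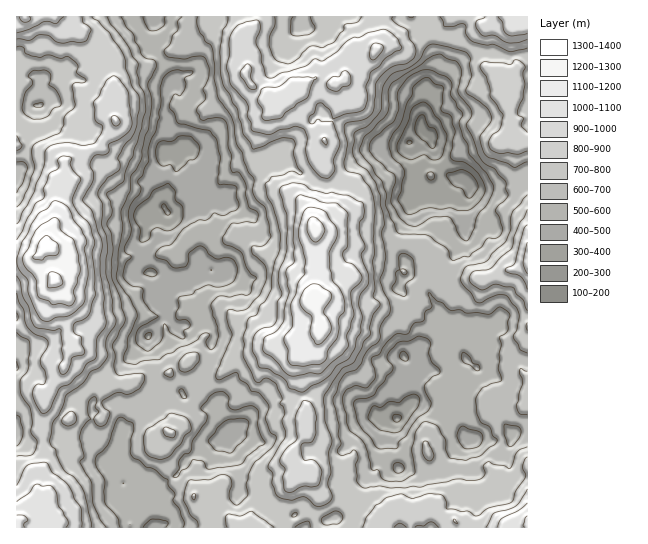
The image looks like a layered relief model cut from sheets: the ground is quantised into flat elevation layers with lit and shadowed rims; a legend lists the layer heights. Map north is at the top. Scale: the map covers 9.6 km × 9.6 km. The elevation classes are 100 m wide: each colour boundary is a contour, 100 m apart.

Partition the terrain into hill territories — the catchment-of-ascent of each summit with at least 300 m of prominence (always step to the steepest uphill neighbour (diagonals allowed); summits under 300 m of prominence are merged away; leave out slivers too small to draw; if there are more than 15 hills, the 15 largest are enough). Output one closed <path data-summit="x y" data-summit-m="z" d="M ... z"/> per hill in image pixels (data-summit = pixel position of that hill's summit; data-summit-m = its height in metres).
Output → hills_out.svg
<path data-summit="47 247" data-summit-m="1336" d="M153 16l-137 1 1 511 140 0 8-4 4-6 0-24-8-5-6 2 10-10 10-5 16-20 10-4 8-9 8-2 12-9 5-1 9-10 1-12-5-8-6-4-10 4-1 10-5-4-15 1-17-11-4-6 5-8 13 0 5-4 3-5-2-5 6-14 0-9 4-9-11-18-1-8 5-9 0-8-11-17 0-6 4-5-2-12 9-25-3-11-9-13 3-3 0-9 9-14 0-25-7-5-8 0-3-4-11-4-10-10 0-14-4-4 0-24 8-10 18-8 0-9-4-13-8-15-5-5-17-6z"/><path data-summit="321 327" data-summit-m="1287" d="M433 16l-280 1 4 6 17 6 5 5 8 15 4 13 0 9-18 8-8 10 0 24 4 4 0 14 10 10 11 4 3 4 8 0 7 5 0 25-9 14 0 9-3 3 8 10 4 14-9 25 2 12-4 5 0 6 11 17 0 8-5 9 1 8 11 18-4 9 0 9-6 14 2 5-3 5-5 4-13 0-5 8 4 6 17 11 15-1 4 2 3-10 9-2 6 4 5 8-1 12-9 10-5 1-12 9-8 2-8 9-11 5-15 19-10 5-9 9 5-1 8 5 0 24-11 10 177 0 0-10 12-11 6-10 6-3 6-16 15-21 1-12-2-10 5-16 3-1-8-1-14-6-5-5-3-15 8-19 9-5 9-2 8-6 13-4-7-25 0-9 4-8 2-20-6-6 3-4-1-10 6-11-2-15 2-4 0-13 6-12-2-23 7-16-5-14 0-23 10-11 3-42 13-20-1-12-8-20 0-6 7-10z"/><path data-summit="527 262" data-summit-m="1074" d="M527 176l-8 9-8 3-29 1-9-2-2-3-2 11-4 7 0 28-7 1-7 4-12-8-2-9 4-20-16 1-14-10-2 6 2 23-6 12 0 13-2 4 1 12 7 10 0 9 14 11 14 20 2 0 14-14 4-2 5 6 0 7-4 8 3 9 2 2 14 0 8 8 5 12-9 8-6 0-10 6 16 14 8 2 12 7 1 13-3 14 6 6-2 10 6 7 7 1 10 0z"/><path data-summit="527 17" data-summit-m="1097" d="M527 16l-93 0 1 5-7 10 3 15 5 11 1 12-13 20-3 38 8 8 4 14 15 24 9 6 9 0 7 8 4 1 34 0 8-3 9-10z"/><path data-summit="527 521" data-summit-m="1118" d="M395 417l-11 2-5 16 2 10-1 12-15 21-6 16-6 3-6 10-12 11 2 10 191-1-1-94-14-1-10 7-12 2-10-2-14 1-12 10-6 9-15 16-17 0-10-6-8 0 1-15-8-11z"/>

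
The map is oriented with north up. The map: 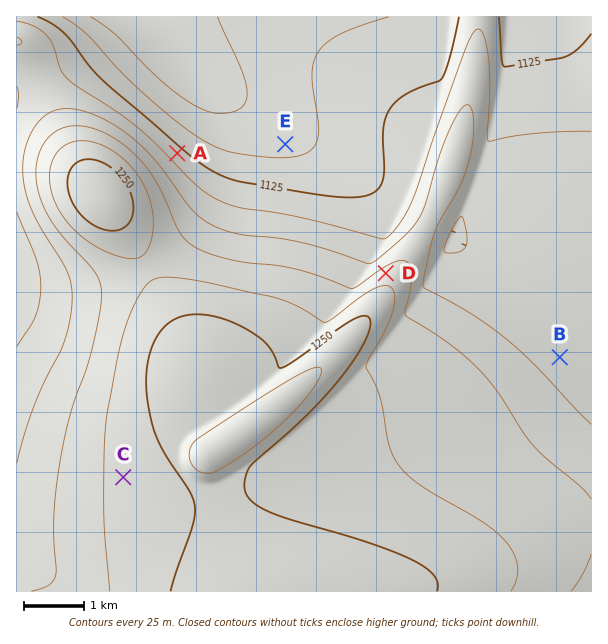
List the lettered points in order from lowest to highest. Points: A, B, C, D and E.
E A B D C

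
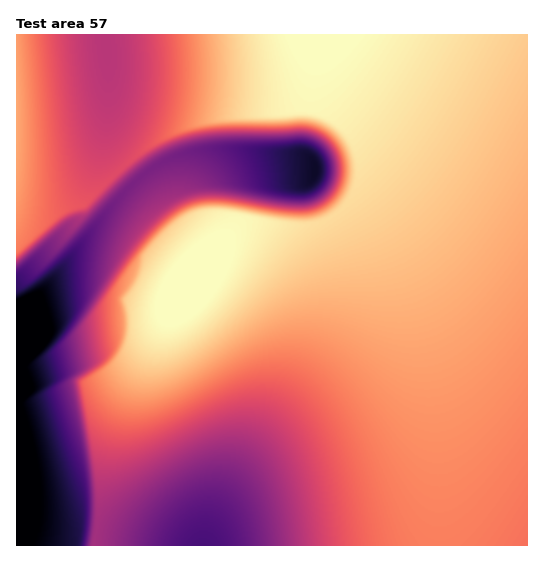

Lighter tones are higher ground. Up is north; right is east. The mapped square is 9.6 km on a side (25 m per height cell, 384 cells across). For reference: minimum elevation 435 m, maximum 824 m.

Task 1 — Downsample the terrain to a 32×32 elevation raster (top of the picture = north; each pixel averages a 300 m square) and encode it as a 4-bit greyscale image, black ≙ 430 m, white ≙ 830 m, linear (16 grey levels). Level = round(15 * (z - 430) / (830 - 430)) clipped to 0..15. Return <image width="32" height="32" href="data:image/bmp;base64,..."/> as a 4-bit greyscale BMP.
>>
<image width="32" height="32" href="data:image/bmp;base64,Qk12AgAAAAAAAHYAAAAoAAAAIAAAACAAAAABAAQAAAAAAAACAAATCwAAEwsAABAAAAAAAAAAAAAAABEREQAiIiIAMzMzAERERABVVVUAZmZmAHd3dwCIiIgAmZmZAKqqqgC7u7sAzMzMAN3d3QDu7u4A////ADNEeId2ZmZ3iZqru7u7u7szRGiHdmZmd4maq7u7y7u7I0VoiHdmZ3eJmqu7vMzLuyNFeZiHd3d4iaq7u8zMy7sjRXmZiId3iJmqu7vMzMy7I0WKqZmIiIiZqru8zMzMyzRWmqqpmYiJmqu7vMzMzMw0Vpu7uqmZmaqru8zMzMzMNFervLu6qqqqu7zMzMzMzDRovMzMy7qqq7u8zMzMzMw0V7zN3czLu7u7zMzMzMzMJFeb3e3dzMu7vMzMzMzMzBJXms7u7dzMzMzMzMzMzMwSR5rO7u7t3MzMzMzMzMzMI0WLzu/+7t3czM3d3dzMzDNFes7v/+7t3d3d3d3dzMxURWi97//+7t3d3d3d3dzMdlVnnO7//u7t3d3d3d3dzKd2Z4re7/7u7t3d3d3d3cy6iGeJve7u7u7u3d3d3d3cy6mHeJve7u7d3e3d3d3d3cu6qHiIq7uph4ve7d3d3d3LuqqHiIiHZlVXzu7d3d3dy7qqqHd3dmVURr7u7d3d3cu6qqqYd3ZlVEfO7u7d3d3LuqmaqpiId3eL7u7u3d3dy6qZmqu8zM3c3u7u7u3d3cuqmZmrvN3u7u7u7u7t3d3LqpmZqrzd7u7u7u7u7t3dy6qZmaq83e7u7u7u7u7t3cupmZmqvN3u7u7u7u7u7d3LqZmZq7zd7u7//u7u7u7d"/>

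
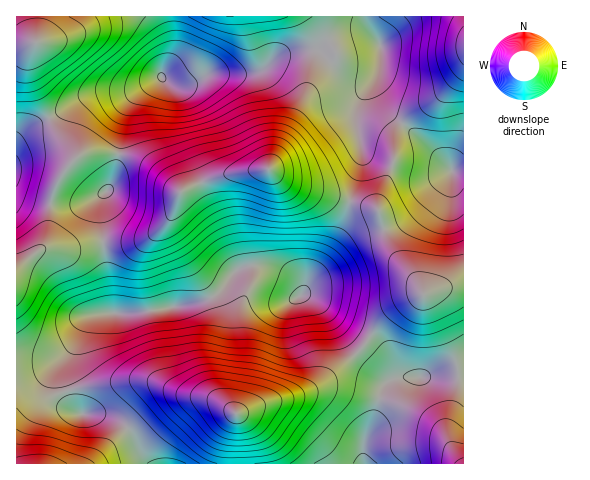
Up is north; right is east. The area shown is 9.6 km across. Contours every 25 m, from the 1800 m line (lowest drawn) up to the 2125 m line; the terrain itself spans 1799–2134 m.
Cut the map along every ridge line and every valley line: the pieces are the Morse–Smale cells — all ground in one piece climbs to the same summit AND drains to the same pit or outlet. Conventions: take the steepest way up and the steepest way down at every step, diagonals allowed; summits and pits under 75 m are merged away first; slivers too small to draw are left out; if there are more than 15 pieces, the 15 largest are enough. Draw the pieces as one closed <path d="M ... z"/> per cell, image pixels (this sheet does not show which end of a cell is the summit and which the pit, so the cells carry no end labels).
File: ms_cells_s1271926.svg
<path d="M316 50l-15 0-20 4-17 14-12 5-44 1-25 12-9 0-14-8-28 13-40 3-67 36-9 10 0 129 19-16 10-5 29 0 24-6 31 0 17-3 12-7 9-9 5-9 7-20 4-4 40-15 46-6 16 13 10 4 81 22 4 6 4 16 8 20 23 29 9 16 18-7 21-4 1-112-12-1-26-28-45-38-7-13 4-25-9 9-14 0-16-8z"/><path d="M267 266l-19 0-10 3-17 22-20 11-67 12-36 0-8 2-6 6-11 25-10 16-1 7 2 16 8 20 9 8 23 1 16 7 14 15 9 21 5 6 215 0 1-20 10-25 7-28 9-11 11-3-5-2-10-24-11-11-39-23-23-19-12-3-1-10-10-10z"/><path d="M269 169l-46 6-40 15-4 4-7 20-5 9-9 9-12 7-17 3-31 0-24 6-29 0-10 5-19 17 0 87 40 1 15-11 13-26 8-6 42-1 67-12 20-11 17-22 10-3 19 0 23 9 10 10 1 10 12 3 23 19 39 23 13 15 10 21 65-1 1-90-12 1-28 9-9-16-23-29-8-20-4-16-4-6-81-22-10-4z"/><path d="M171 16l-154 0-1 123 16-13 28-13 23-15 22-6 27-1 29-13 13-26 0-20z"/><path d="M463 16l-97 1 1 8 14 23-1 18-6 17 0 9 4 9 15 17 33 25 26 28 12 0z"/><path d="M365 16l-193 0 2 36-12 25 12 9 9 0 25-12 44-1 12-5 17-14 20-4 15 0 23 18 9 5 7 3 14 0 10-9 2-18-14-24z"/><path d="M75 340l-11 13-8 5-40 0 0 105 131 1-13-27-14-15-16-7-23-1-9-8-8-20-2-16 2-10 9-13z"/><path d="M463 375l-57 1-16 4-9 11-7 28-10 25 0 19 99 1z"/>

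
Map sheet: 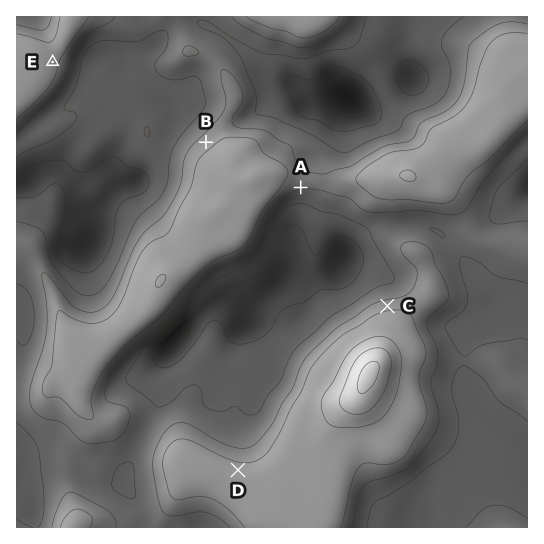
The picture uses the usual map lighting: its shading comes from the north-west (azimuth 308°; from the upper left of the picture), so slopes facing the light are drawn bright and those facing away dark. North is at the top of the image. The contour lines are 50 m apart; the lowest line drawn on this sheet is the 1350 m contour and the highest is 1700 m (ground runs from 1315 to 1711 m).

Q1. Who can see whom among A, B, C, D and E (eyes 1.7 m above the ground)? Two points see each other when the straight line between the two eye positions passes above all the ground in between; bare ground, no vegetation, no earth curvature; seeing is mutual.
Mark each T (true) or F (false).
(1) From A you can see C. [T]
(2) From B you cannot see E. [F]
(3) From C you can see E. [F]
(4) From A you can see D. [T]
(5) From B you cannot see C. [T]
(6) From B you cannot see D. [T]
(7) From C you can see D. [F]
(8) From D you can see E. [F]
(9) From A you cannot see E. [T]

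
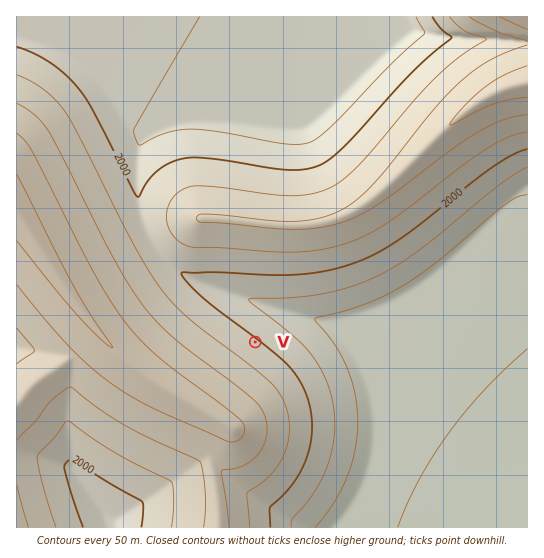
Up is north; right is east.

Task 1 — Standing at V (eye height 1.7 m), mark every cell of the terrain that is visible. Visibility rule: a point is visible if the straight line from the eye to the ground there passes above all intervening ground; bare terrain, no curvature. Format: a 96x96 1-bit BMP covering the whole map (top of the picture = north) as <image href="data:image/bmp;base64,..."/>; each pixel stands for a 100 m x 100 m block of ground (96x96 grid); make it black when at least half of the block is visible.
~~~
<image width="96" height="96" href="data:image/bmp;base64,Qk2+BAAAAAAAAD4AAAAoAAAAYAAAAGAAAAABAAEAAAAAAIAEAAATCwAAEwsAAAIAAAAAAAAA////AAAAAAAAAAAAAAAAAAAAAAAAAAAAAAAAAAAAAAAAAAAAAAAAAAAAAAAAAAAAAAAAAAAAAAAAAAAAAAAAAAAAAAAAAAAAAAAAAAAAAAAAAAAAAAAAAAAAAAAAAAAAAAAAAAAAAAAAAAAAAAAAAAAAAAAAAAAAAAAAAAAAAAAAAAAAAAAAAAAAAAAAAAAAAAAAAAAAAAAAAAAAAAAAAAAAAAAAAAAAAAAAAAAAAAEAAAAAAAAAAAAAAAMAAAAAAAAAAAAAAA8AAAAAAAAAAAAAAB8AAAAAAAAAAAAAAH8AAAAAAAAAAAAAAP8AAAAAAAAAAAAAA/8AAAAAAcAAAAAAB/8AAAAAB+AAAAAAH/8AAAAAD/AAAAAAP/8AAAAAP/AAAAAA//8AAAAA//gAAAAD//8AAAAD//wAAAAH//8AAAAH//wAAAAf//8AAAAf//4AAAA///8AAAB///4AAAD///8AAAD///8AAAH///8AAAH///8AAAf///8AAAf///+AAA////8AAA/////AAD////8AAB/////gAH////8AAD/////gAf////8AAH/////wA/////8AAP/////4B/////8AAf/////8H/////8AA/////////////8AA/////////////8AB/////////////8AD/////////////8AH/////////////8AH/////////////8AP/////////////8Af/////////////8Af/////////////8A//////////////8B///////////7//8B///////////4//8D///////////wf/8H///////////wH/8H///v///////wD/8P///H///////gB/8P//+D///////gAf8f//8B///////AAP8///4Af//////AAH8///wAP+AAH/+AAD9///wAAAAAA/+AAB////gAAAAAAP+AAAf///AAAAAAAH+AAAP//+AAAAAAAB8AAAH//+AAAAAAAA8AAAD//8AAAAAAAAIAAAD//4AAAAAAAAAAAAD//4AAAAAAAAAAAAD//wAAAAAAAAAAAAD//gAAAAAAAAAAAAD//AAAAAAAAAAAAAD//AAAAAAAAAAAAAD/+AAAAAAAAAAAAAM/8AAAAAAAAAAAAA8f4AAAAAAAAAAAAH8P4AAAAAAAAAAAA/8HwAAAAAAAAAAAP/8DgAAAAAAAAAAAP/8BAAAAAAAAAAAAH/8AAAAAAAAAAAAAD/8AAAAAAAAAAAAAB/8AAAAAAAAAAAAAA/8AAAAAAAAAAAAAAP8AAAAAAAAAAAAAAH8AAAAAAAAAAAAAAA8AAAAAAAAAAAAAAAAAAAAAAAAAAAAAAAAAAAAAAAAAAAAAAAAAAAAAAAAAAAAAAAAAAAAAAAAAAAAAAAAAAAAAAAAAAAAAAAAAAAAAAAAAAAAAAAAAAAAAAAAAAAAAAAAAAAAAAAAAAAAAAAAAAAAAAAAAAAAAAAAAAAAAAAAAAAAAAAAAAAAAAAAAAAAAAAAAAAAAAAAAAAAAAAA="/>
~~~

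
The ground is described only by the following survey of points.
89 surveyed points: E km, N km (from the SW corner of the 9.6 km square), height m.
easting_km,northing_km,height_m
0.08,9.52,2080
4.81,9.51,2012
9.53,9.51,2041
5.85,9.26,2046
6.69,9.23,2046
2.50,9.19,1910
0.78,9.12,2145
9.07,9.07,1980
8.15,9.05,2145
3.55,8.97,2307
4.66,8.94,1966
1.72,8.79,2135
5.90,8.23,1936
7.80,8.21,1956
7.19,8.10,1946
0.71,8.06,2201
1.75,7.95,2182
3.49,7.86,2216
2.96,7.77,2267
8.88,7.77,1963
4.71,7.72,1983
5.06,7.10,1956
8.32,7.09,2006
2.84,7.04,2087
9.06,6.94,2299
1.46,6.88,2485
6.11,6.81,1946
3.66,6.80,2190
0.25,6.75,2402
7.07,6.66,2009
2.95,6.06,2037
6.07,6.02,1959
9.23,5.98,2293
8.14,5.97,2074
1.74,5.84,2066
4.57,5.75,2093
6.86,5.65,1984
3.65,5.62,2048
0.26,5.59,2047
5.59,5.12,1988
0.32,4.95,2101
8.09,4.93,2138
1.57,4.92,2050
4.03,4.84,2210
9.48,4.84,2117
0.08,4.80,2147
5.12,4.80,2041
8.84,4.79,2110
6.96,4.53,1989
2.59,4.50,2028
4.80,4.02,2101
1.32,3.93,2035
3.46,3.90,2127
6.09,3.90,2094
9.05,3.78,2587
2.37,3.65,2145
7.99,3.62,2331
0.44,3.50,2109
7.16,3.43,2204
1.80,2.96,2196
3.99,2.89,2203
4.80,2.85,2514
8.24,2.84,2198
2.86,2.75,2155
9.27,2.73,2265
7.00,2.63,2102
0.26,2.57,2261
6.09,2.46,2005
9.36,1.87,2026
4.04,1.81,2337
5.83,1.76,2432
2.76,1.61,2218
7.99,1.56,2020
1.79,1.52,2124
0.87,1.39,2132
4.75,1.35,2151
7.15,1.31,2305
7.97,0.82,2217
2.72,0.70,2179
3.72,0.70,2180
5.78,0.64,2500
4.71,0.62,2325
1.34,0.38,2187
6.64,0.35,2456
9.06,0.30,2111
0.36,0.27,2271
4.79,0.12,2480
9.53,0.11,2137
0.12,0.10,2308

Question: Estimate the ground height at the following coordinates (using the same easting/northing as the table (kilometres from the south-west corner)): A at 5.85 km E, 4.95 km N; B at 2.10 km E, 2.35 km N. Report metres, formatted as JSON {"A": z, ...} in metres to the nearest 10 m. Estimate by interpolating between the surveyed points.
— {"A": 2010, "B": 2160}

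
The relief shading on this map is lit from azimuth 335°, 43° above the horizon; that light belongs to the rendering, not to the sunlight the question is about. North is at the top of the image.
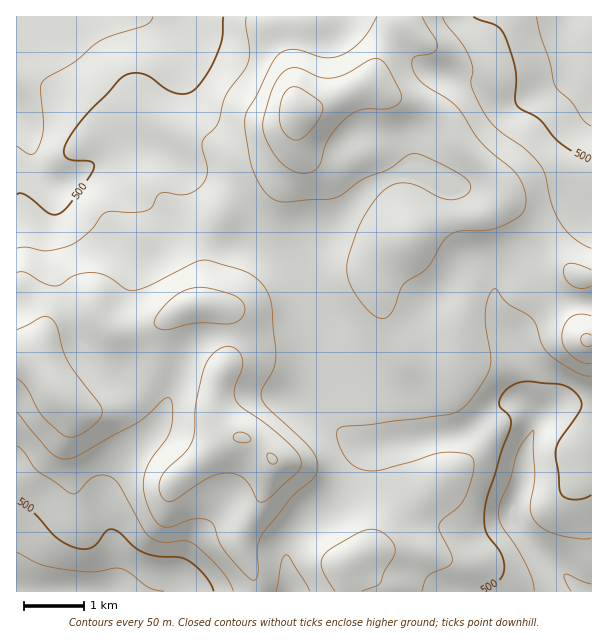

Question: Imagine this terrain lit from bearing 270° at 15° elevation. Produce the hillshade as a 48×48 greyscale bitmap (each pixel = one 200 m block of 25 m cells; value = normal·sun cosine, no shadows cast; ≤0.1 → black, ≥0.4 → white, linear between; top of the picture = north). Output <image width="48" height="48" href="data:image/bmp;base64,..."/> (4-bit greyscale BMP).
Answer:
<image width="48" height="48" href="data:image/bmp;base64,Qk32BAAAAAAAAHYAAAAoAAAAMAAAADAAAAABAAQAAAAAAIAEAAATCwAAEwsAABAAAAAAAAAAAAAAABEREQAiIiIAMzMzAERERABVVVUAZmZmAHd3dwCIiIgAmZmZAKqqqgC7u7sAzMzMAN3d3QDu7u4A////AJmImYmqmYm97+pBWt24d3VEVmZmZDM1eJmZmIiaqYnN/9kya924dmVFZmZlQyJHmqqpmHeKqYnO/rYje924dlVWZmZlMRNpqqqqmGabuom97ZQkesy6h2VWZVZUICaamau7qFas3Iec3JQjaKu7qGVWZVVCEmqpiKu7p1et/pZ5u6YyRomrqGVmZmUgFayph6q7l2i9/6ZnmrlSJXiamHd3d2QQGN2oh6qrlmm+/6ZWebtyE2eJmIiId2QQF965h6qqlmm+/7dWaKyUEkV3iIiZh2QQBb7KiKqqhnmt/8lmaKymISNXeImamGQgA67bmMy6dmib3tuYeJu3MAFGeImZmHUxAp7bmN3adVeJvN3LmJmWIAFGd4iJmIdSAY7bmN3bhEVoms3tuodjABRnd3eIiIh1EWzbmN3chTRWeb3tuYUxAkZ4h3d3d3eHMUrcqe7bhURFZ639p1MRJGeIiIiId2VmUzjMqf/adDRWZpz9lTIjVniIiIiIiHVEVFirqv7IQzV3dovtlDM0VniIiJmIiHUzNXiZqt2mMkZ4h3repTM0VniIiZmIiHZDRXiKu7uEJGiIiHnNtjM0RXiImamIiHZURnmszKljNYiIiHisuFRDRXiJmqmHeHZUVpvO7JhTN6mHiHeKqGVDRXiJqql3eIZUV6zv7KljWbl3iYd5mHVDRXiaqph3eIZEaKzv7Kp0aqh4mph4iGUyRniauodmiYZFeavNurp2i5Zoq7qHd2QiRniruoZWeIZWiZqrmKl3q4VYq8uXZmQjRom8uXZWeIZnmZmamHd5qnVnmruod2Q0V4q8uXZmZnd3mpmrqGZ5qXZ3iaqod2VVeIrMqHd2VWd4mqq7mGaJmIiIiJqodmZneJrMqYh1RFd4mZmqdneJmYiYiIqpdmd4iIq8upmFM1eIiJmXVYeJqpmZh4mpdneIiIm7u6qGRGeHd4hlVYd5u6mYiImqh2eId4mru6qGVniHZmZUVYd5vKmIiJmql3iZh4iZqqmHZ4mYdURFVnZpzLmImYiaqImph4h3mqmHd4mZhTI1ZmVpzLmZqYiauZq6mHdmeZmHeImqhSJFZlaKu6qaqYibu6u7qXZlZ4iIiImpdCNFZli7mZmZmYmru7zMuWVmZneIiZmXVDRVZnncqIiZmZqru7ztyERXdmZ4mahkRERVVovdqYiJmaqqq87+t0JGd2Z4mpZDRVREVavduYiJmZmZrO//x0I1d3Z4moQjRlREVbzMupmZmYiave//2EM0Z3ZniFIjRmVEVsu7uqmZiIiazd7/6FRFZ3ZWZkI0RVVVZrqqu6mZh3ib3c7/11Z3d3VEVERFREVmd6mZqqqYd3ibzM3/11aJl1MjRVZlQ0RWeJmZqqqYh3iazM3/x1abuFIkVmZVRERWeJmJmqqZh3iazMzdp2ebymNGZURFVURGiIiJmqqZiIiavN3Ll3eKy4Z3YyNFZURGiIiZmZmZiJmaze7JiHd5vKh2MiNWZTNXiIiZmZiZmZmbze65iHd4vLl0ISVnZTNGiA=="/>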